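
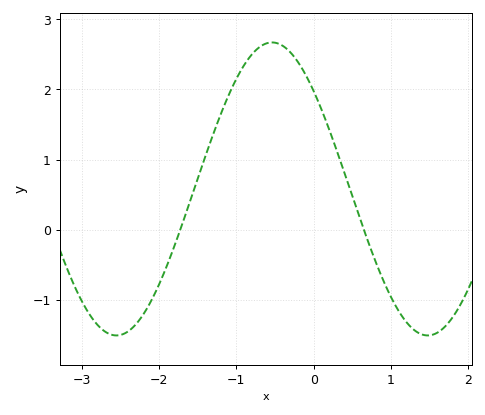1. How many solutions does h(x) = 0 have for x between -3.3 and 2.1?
2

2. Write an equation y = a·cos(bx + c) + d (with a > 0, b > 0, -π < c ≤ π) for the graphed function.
y = 2.09cos(1.6x + 0.84) + 0.58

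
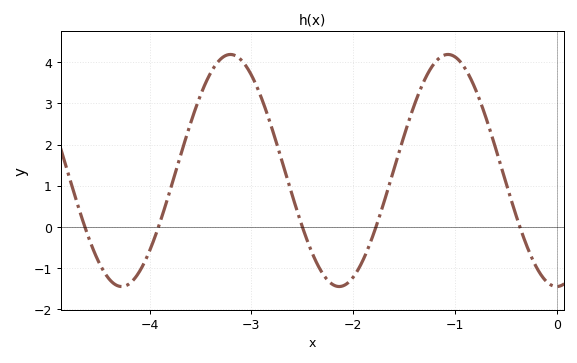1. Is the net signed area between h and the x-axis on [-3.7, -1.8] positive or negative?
positive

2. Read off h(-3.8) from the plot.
0.875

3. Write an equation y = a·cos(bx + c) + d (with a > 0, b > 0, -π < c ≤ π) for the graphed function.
y = 2.82cos(2.94x - 3.14) + 1.37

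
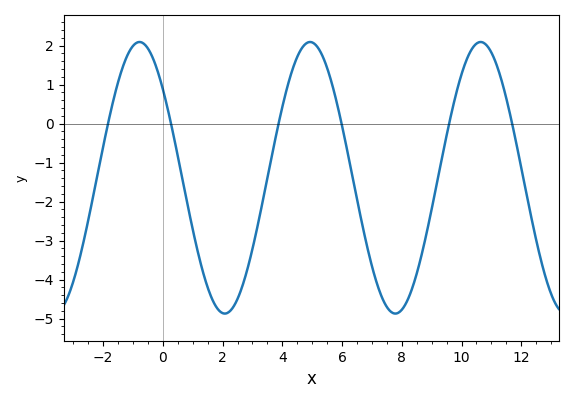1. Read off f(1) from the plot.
-2.7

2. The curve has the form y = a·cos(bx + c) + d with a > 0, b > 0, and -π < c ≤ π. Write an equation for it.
y = 3.48cos(1.1x + 0.86) - 1.39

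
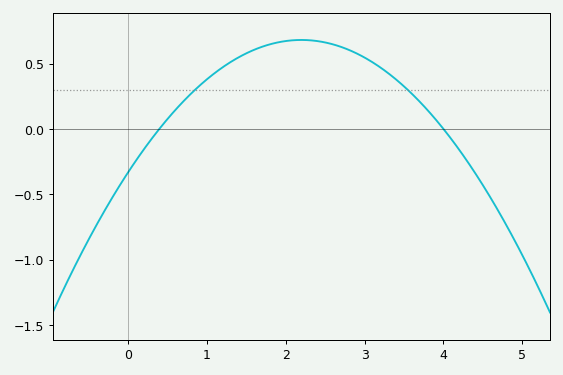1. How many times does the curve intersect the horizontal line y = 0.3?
2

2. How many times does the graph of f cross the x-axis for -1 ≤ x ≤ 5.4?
2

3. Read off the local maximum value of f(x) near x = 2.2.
0.7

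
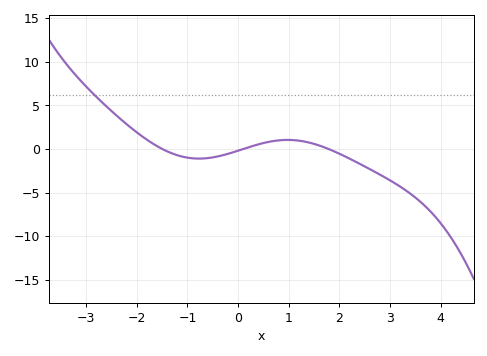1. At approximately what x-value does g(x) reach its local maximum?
0.978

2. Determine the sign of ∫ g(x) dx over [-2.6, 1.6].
positive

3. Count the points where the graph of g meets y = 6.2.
1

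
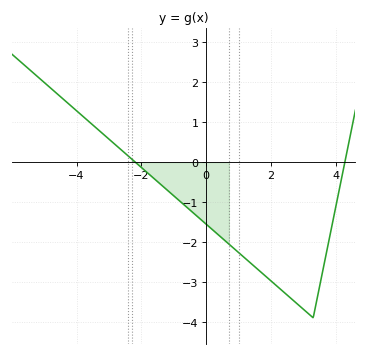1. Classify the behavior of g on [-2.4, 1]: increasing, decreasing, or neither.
decreasing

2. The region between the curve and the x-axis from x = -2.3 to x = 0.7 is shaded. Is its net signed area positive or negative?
negative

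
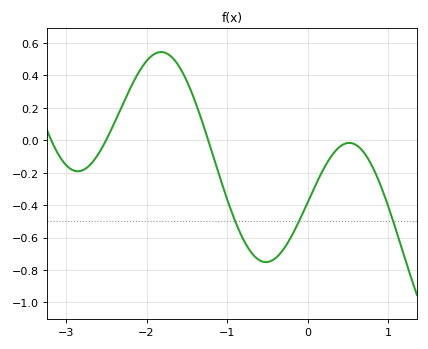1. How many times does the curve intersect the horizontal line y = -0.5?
3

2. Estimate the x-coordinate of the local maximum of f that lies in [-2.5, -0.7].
-1.8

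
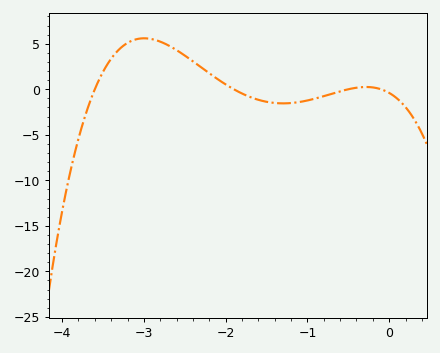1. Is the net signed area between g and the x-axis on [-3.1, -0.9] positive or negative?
positive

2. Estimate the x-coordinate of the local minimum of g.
-1.3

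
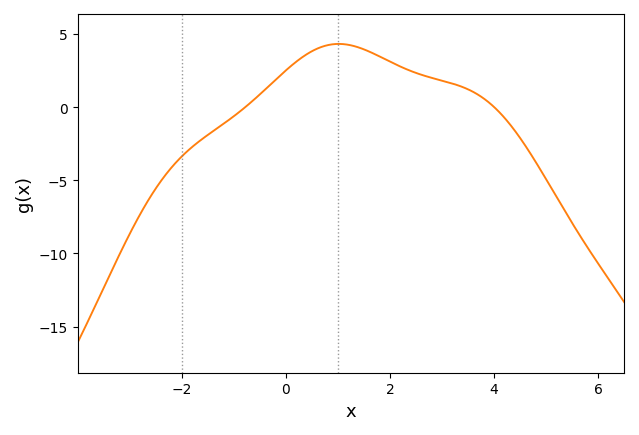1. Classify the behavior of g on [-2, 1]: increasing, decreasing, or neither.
increasing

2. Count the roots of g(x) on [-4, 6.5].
2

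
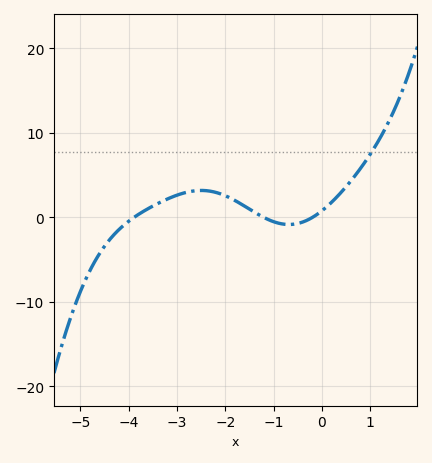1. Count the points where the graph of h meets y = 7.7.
1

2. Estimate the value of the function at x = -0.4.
-0.597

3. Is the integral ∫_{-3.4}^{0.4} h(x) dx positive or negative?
positive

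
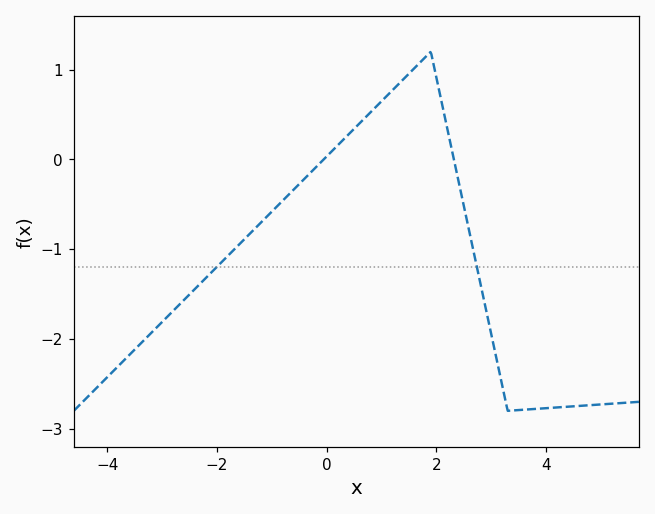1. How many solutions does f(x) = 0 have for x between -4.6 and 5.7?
2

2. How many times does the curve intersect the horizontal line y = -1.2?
2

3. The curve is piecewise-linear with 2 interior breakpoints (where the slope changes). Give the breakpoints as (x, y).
(1.9, 1.2); (3.3, -2.8)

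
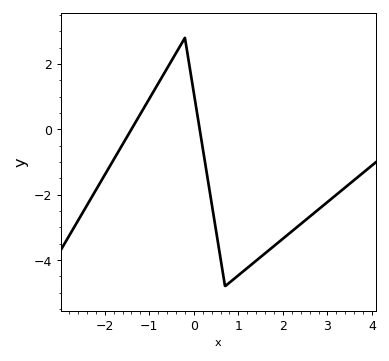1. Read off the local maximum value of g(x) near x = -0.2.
2.8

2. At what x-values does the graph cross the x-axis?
-1.4, 0.132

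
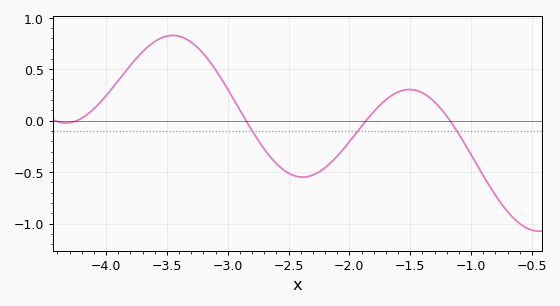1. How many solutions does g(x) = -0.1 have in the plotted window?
3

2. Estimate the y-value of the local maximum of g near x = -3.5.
0.827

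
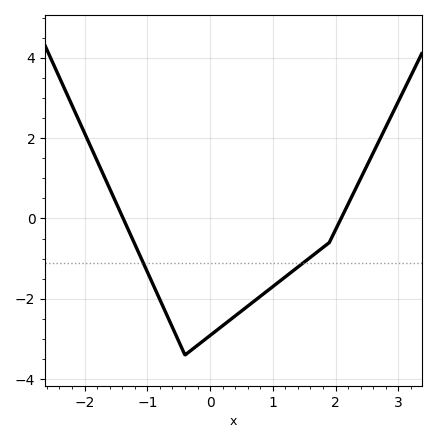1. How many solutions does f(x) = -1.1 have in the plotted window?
2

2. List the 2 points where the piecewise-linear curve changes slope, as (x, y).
(-0.4, -3.4); (1.9, -0.6)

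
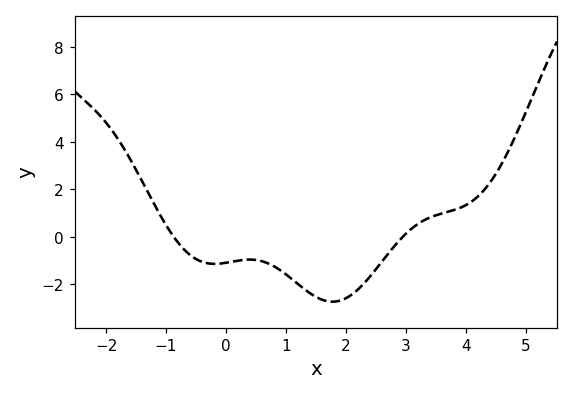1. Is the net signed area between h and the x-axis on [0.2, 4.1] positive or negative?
negative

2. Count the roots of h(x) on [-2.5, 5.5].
2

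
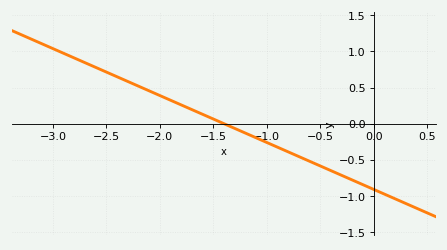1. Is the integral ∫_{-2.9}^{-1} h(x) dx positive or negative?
positive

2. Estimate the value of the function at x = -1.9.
0.325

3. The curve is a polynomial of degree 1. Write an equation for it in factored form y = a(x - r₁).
y = -0.65(x + 1.4)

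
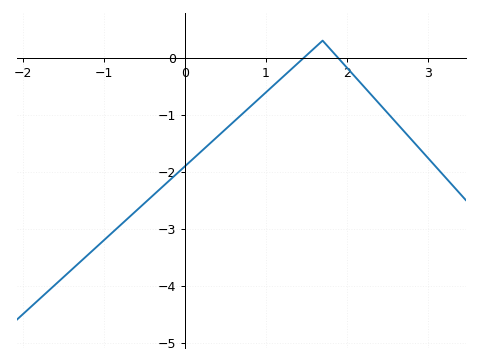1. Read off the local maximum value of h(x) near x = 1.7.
0.3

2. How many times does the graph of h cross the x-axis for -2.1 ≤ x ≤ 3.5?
2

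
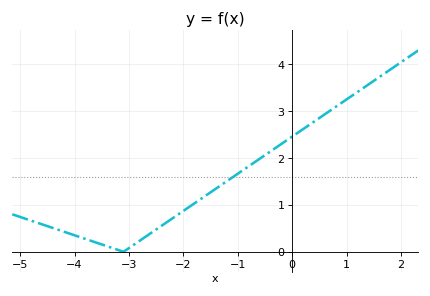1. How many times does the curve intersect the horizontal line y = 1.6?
1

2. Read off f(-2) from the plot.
0.873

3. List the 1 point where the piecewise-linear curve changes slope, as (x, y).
(-3.1, 0)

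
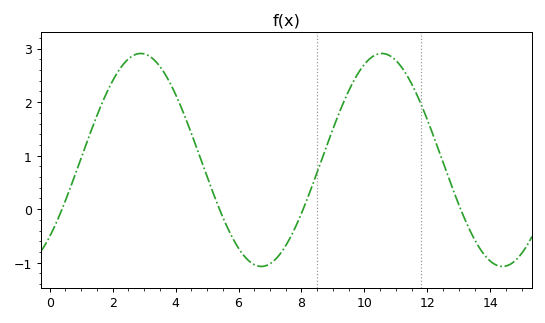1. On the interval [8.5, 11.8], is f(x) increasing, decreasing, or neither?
neither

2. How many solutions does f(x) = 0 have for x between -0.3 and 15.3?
4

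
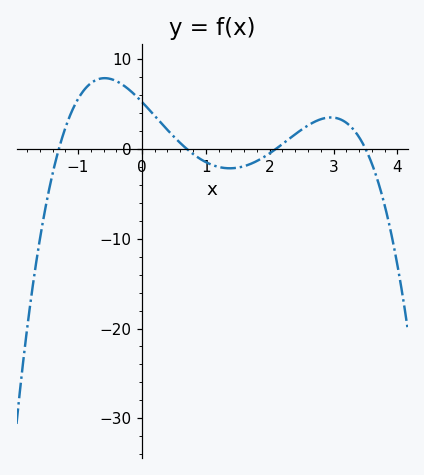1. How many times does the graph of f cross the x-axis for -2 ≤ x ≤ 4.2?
4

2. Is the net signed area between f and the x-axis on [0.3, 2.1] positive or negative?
negative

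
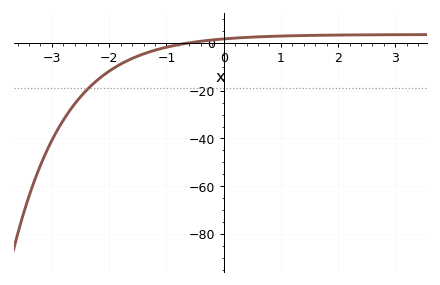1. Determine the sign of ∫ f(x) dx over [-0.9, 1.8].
positive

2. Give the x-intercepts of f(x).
-0.6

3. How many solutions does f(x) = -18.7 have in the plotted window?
1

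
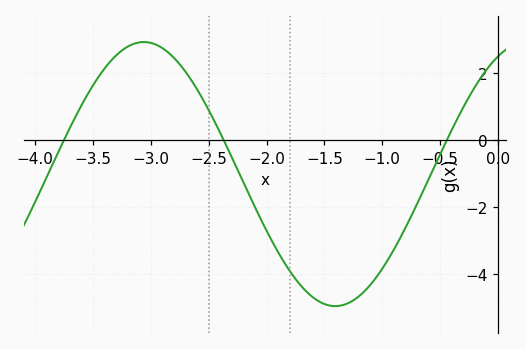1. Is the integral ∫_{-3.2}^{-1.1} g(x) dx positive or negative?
negative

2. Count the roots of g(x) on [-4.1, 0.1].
3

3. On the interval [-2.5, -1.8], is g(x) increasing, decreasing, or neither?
decreasing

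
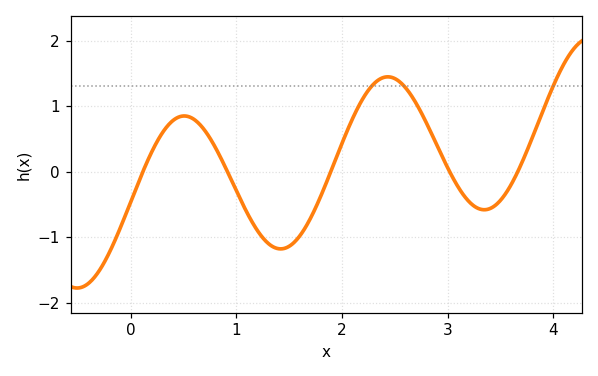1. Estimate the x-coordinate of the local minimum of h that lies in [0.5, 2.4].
1.42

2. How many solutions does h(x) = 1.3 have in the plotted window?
3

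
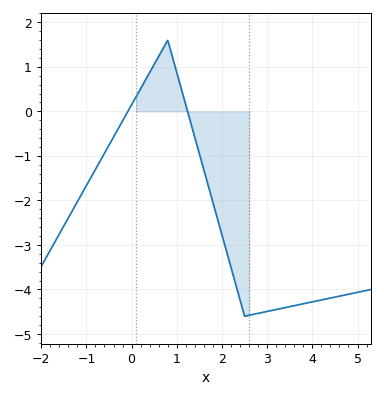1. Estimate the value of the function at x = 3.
-4.5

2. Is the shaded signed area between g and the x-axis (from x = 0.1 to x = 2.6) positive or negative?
negative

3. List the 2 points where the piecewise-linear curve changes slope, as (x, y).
(0.8, 1.6); (2.5, -4.6)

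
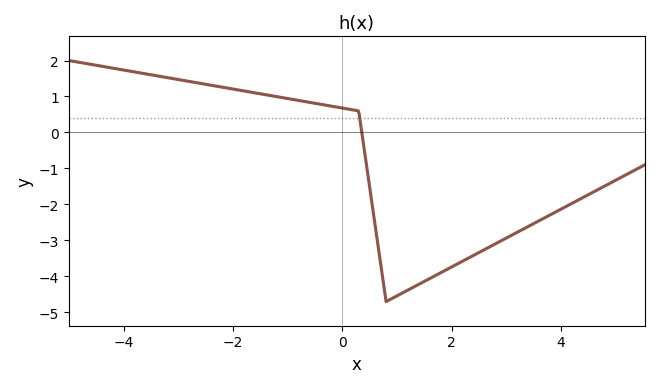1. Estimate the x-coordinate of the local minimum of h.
0.802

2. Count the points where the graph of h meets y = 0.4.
1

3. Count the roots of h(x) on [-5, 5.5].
1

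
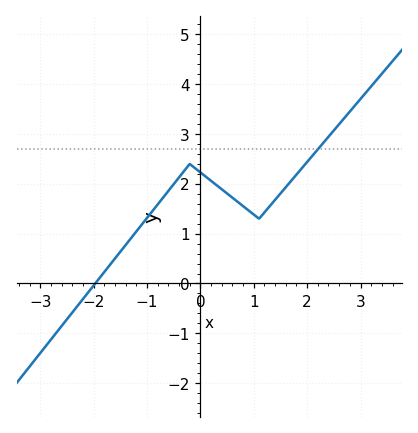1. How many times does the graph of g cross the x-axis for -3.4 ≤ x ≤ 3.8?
1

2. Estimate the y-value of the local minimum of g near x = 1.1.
1.3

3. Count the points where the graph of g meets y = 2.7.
1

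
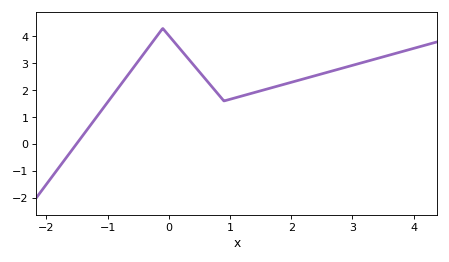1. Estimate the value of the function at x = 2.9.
2.9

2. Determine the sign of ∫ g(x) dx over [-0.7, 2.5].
positive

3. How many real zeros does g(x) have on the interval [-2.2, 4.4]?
1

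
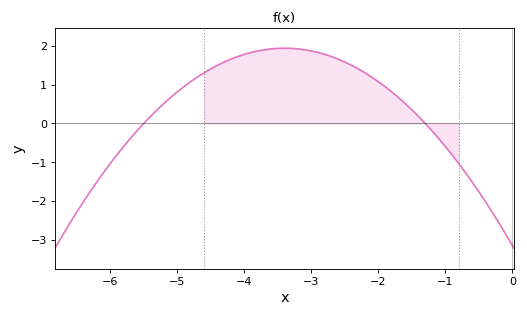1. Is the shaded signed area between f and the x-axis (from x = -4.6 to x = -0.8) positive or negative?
positive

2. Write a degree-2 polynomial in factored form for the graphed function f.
y = -0.44(x + 5.5)(x + 1.3)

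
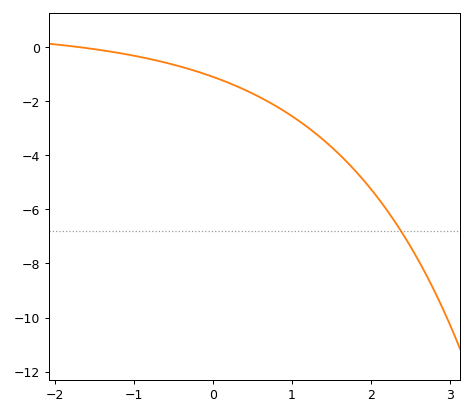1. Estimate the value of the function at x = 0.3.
-1.44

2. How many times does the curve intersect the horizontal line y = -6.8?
1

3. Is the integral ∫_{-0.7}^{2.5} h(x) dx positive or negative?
negative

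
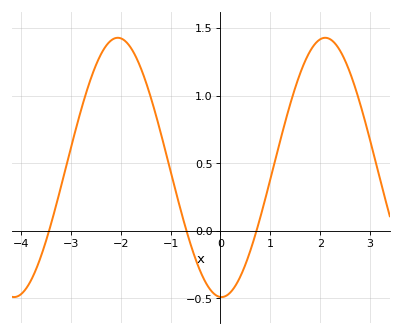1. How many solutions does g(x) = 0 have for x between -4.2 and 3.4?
3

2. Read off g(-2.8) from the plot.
0.891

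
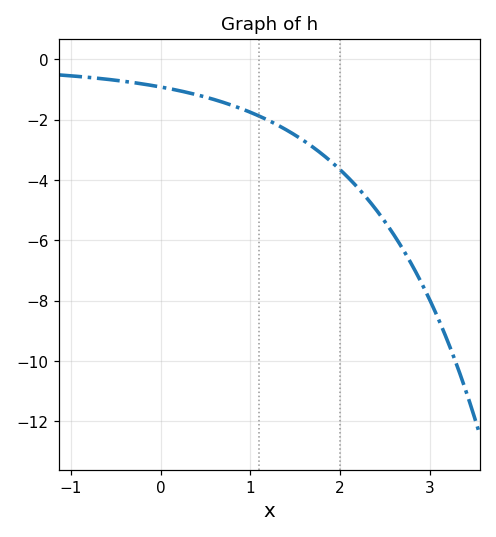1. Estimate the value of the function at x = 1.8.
-3.2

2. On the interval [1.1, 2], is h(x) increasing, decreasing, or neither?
decreasing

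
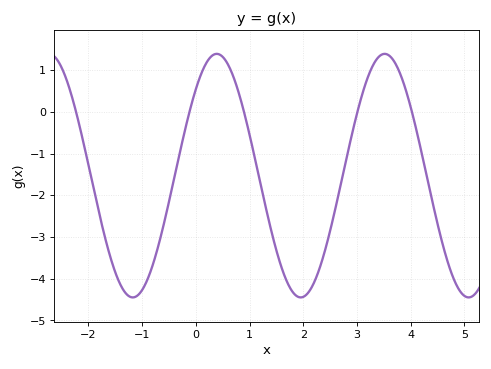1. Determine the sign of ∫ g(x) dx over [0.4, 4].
negative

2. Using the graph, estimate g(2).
-4.4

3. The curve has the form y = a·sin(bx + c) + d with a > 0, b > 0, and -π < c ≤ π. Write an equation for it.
y = 2.92sin(2x + 0.79) - 1.53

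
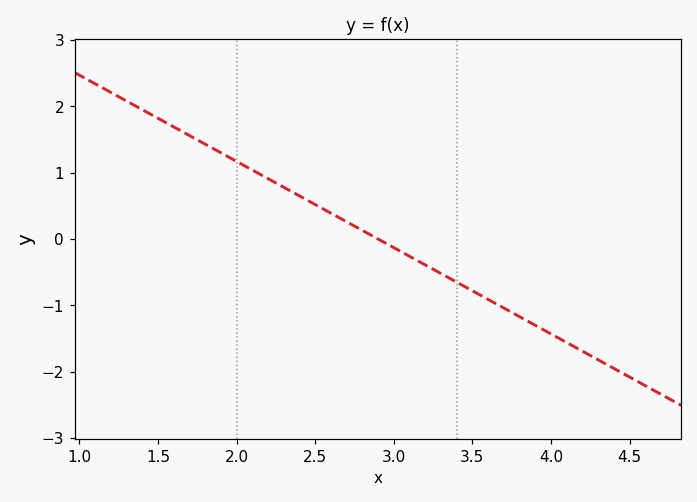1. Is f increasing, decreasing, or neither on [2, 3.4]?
decreasing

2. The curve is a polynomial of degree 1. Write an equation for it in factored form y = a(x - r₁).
y = -1.3(x - 2.9)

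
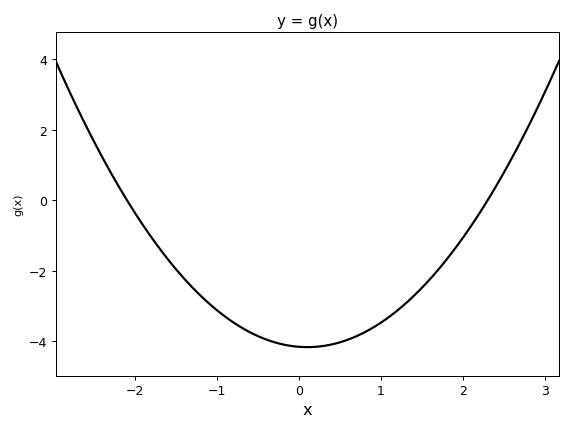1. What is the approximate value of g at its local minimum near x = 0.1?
-4.16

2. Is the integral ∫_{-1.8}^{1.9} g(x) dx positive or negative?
negative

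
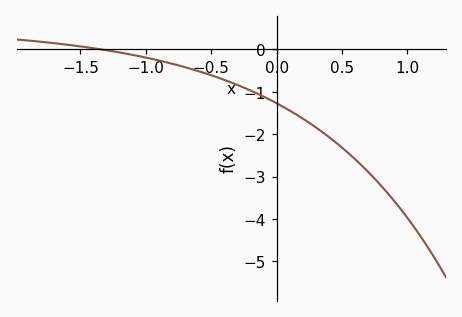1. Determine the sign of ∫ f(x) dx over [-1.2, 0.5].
negative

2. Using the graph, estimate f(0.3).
-1.8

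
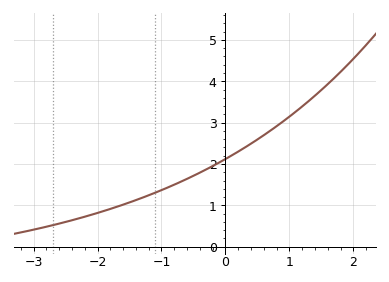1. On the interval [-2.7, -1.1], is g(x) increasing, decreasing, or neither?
increasing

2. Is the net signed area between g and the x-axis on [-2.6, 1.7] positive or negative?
positive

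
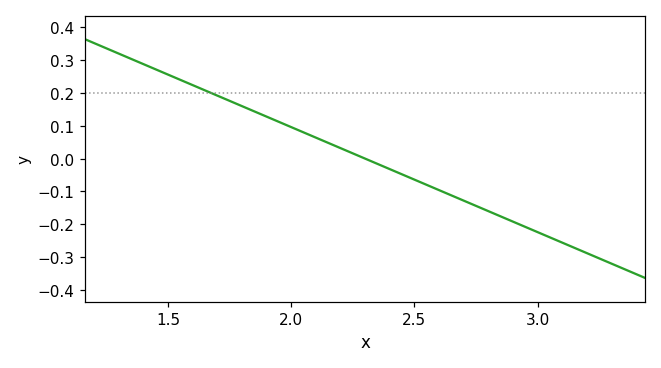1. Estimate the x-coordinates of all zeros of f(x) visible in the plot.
2.3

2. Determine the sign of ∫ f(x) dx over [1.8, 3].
negative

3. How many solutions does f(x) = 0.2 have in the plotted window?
1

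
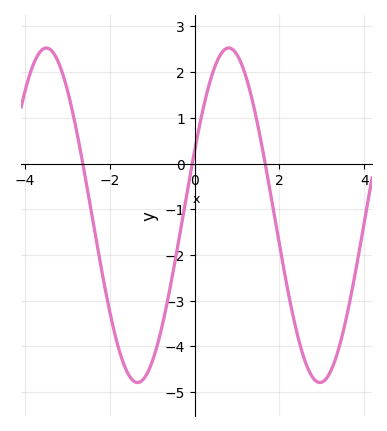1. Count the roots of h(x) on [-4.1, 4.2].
3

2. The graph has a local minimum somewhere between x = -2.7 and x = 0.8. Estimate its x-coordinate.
-1.35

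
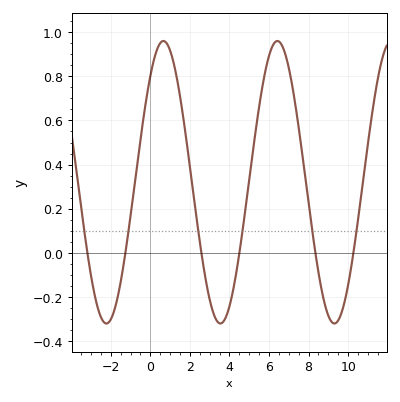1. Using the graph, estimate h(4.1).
-0.2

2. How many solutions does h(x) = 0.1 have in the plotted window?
6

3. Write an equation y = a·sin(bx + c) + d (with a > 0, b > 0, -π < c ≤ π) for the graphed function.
y = 0.64sin(1.1x + 0.85) + 0.32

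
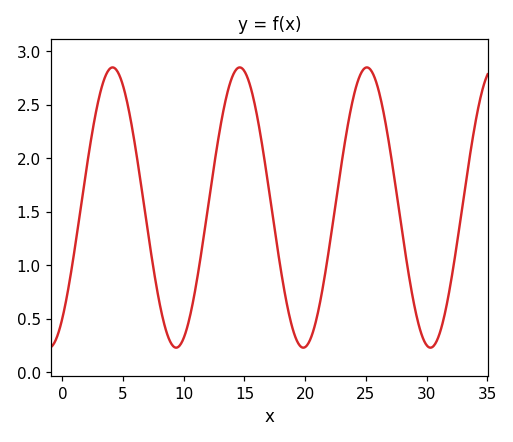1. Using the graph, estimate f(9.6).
0.25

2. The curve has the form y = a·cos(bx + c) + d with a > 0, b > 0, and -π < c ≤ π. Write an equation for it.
y = 1.31cos(0.6x - 2.5) + 1.54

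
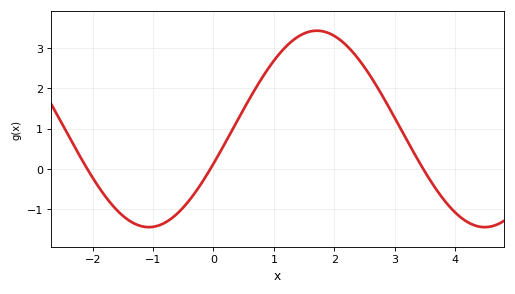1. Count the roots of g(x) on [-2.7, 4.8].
3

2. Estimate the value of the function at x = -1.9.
-0.5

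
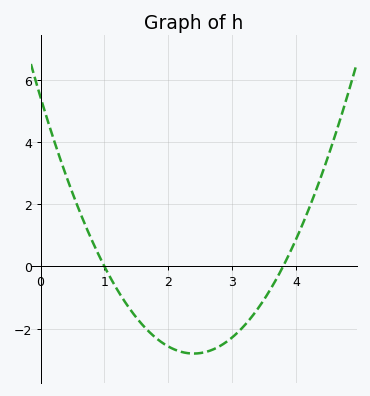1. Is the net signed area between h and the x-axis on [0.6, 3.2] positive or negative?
negative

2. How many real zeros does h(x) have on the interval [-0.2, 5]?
2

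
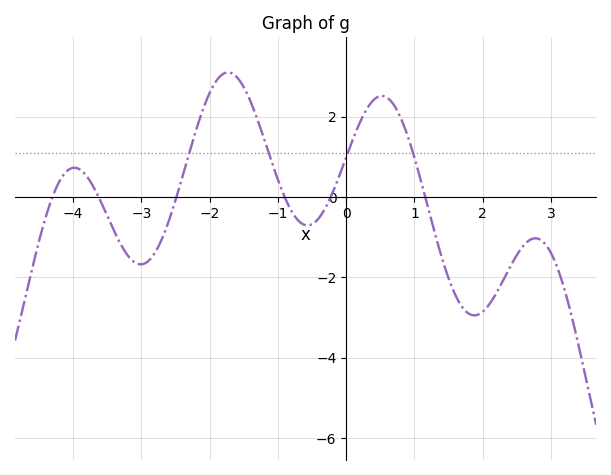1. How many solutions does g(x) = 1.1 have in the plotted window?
4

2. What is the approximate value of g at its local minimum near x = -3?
-1.68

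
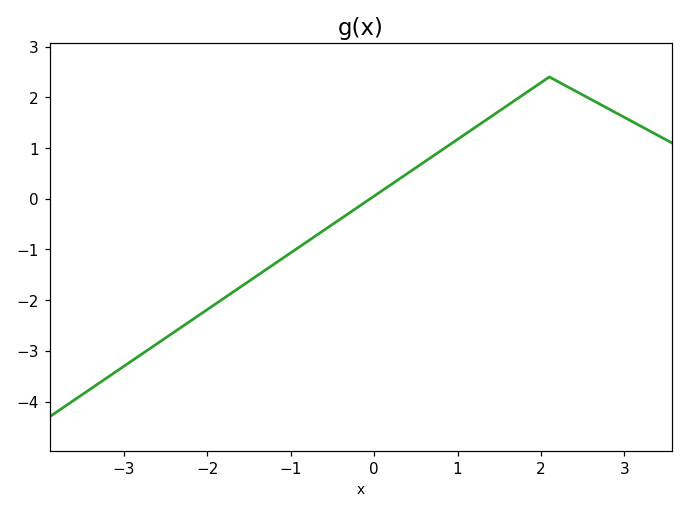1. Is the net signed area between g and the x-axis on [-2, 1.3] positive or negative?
negative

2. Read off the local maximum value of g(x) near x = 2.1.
2.4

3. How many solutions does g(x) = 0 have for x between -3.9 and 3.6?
1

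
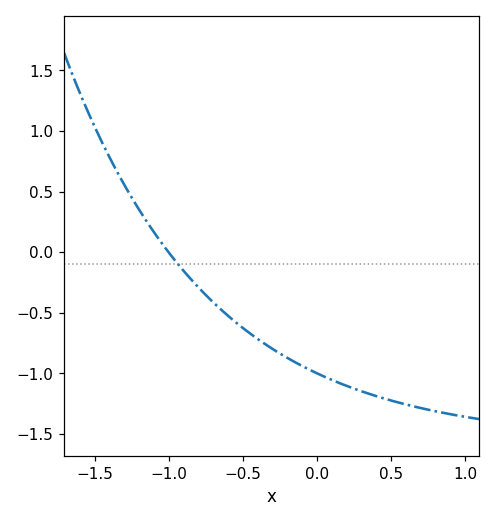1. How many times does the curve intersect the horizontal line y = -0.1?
1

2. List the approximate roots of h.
-1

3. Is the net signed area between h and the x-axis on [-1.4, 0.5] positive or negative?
negative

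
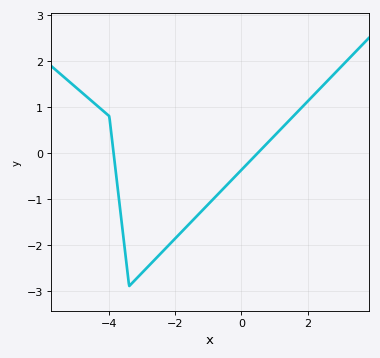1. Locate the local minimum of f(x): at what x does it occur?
-3.4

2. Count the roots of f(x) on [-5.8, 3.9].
2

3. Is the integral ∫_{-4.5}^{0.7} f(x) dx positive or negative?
negative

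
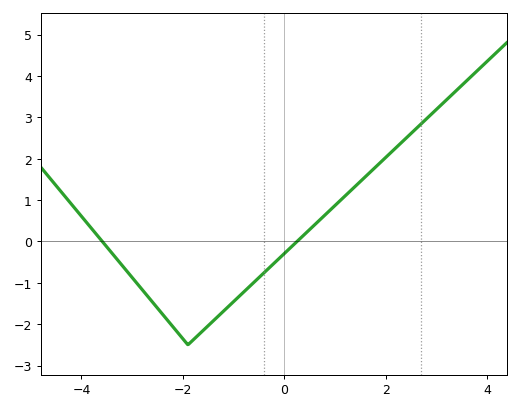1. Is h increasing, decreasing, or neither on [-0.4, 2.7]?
increasing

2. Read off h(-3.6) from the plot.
0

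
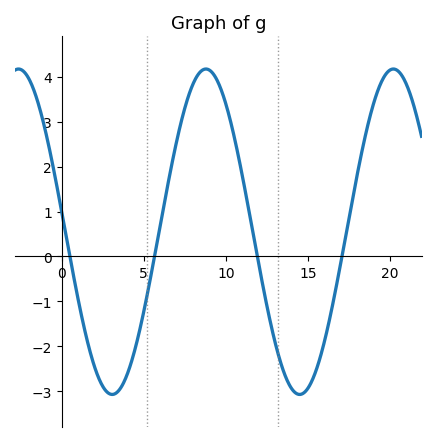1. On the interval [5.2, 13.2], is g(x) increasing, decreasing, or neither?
neither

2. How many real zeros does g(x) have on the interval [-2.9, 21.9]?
4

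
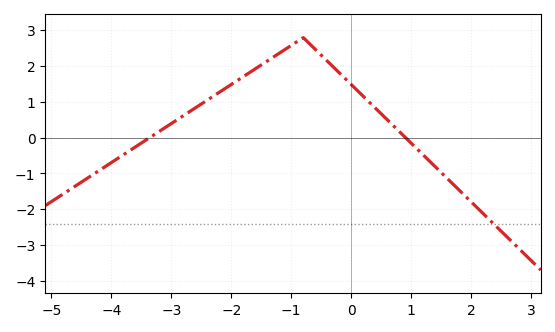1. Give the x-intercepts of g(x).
-3.36, 0.906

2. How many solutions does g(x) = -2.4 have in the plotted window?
1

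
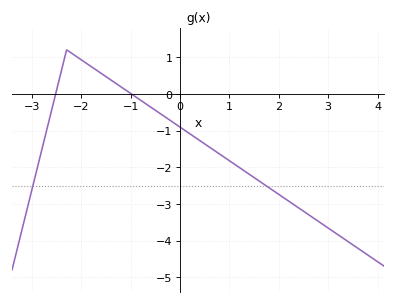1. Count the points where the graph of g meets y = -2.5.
2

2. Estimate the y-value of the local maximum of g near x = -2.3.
1.2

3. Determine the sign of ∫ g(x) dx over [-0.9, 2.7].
negative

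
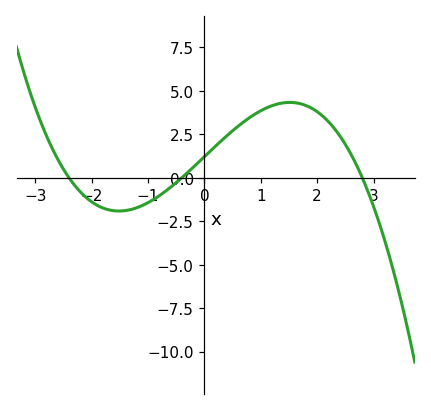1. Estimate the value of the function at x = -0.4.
0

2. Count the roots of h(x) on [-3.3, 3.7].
3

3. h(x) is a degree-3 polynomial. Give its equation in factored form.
y = -0.45(x + 2.4)(x + 0.4)(x - 2.8)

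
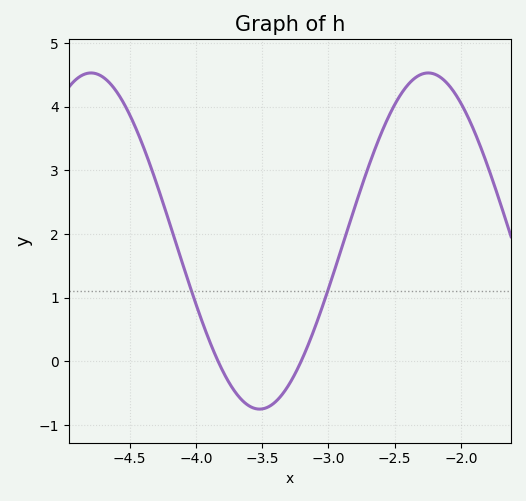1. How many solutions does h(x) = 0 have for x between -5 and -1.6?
2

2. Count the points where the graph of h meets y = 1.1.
2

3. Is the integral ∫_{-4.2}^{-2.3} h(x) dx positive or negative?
positive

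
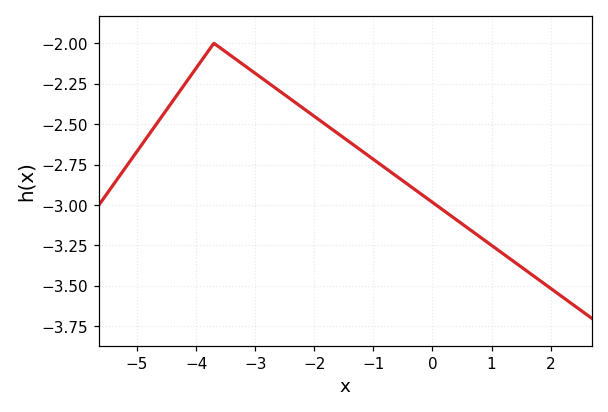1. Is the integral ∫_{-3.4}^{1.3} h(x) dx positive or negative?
negative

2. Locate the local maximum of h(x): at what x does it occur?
-3.6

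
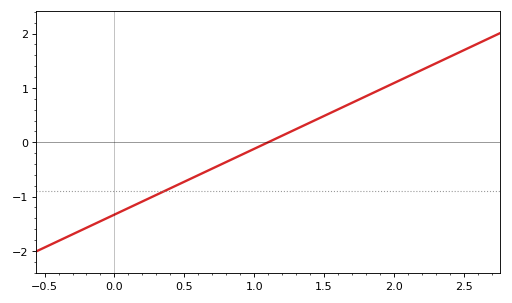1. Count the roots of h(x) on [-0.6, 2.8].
1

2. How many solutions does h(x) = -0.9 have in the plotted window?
1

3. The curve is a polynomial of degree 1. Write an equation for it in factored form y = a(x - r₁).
y = 1.21(x - 1.1)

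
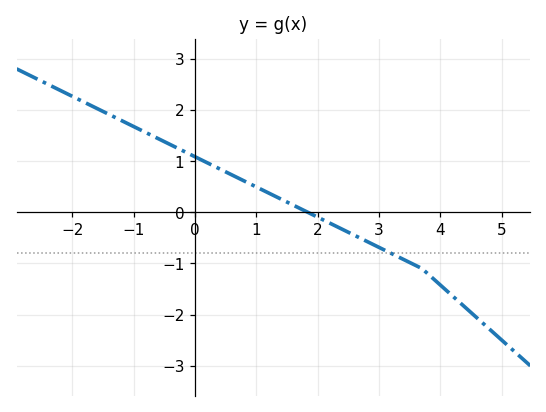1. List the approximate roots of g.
1.8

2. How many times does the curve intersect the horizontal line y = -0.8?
1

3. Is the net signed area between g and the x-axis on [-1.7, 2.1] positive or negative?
positive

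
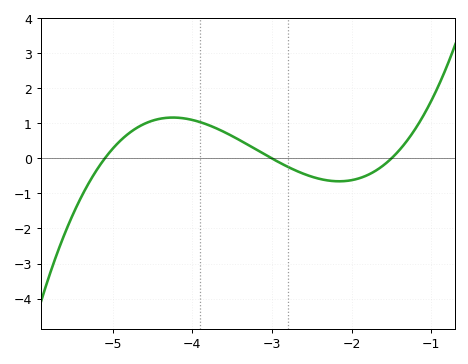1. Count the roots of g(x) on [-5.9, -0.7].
3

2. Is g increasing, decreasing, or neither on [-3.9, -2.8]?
decreasing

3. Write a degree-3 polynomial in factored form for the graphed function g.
y = 0.4(x + 5.1)(x + 3)(x + 1.5)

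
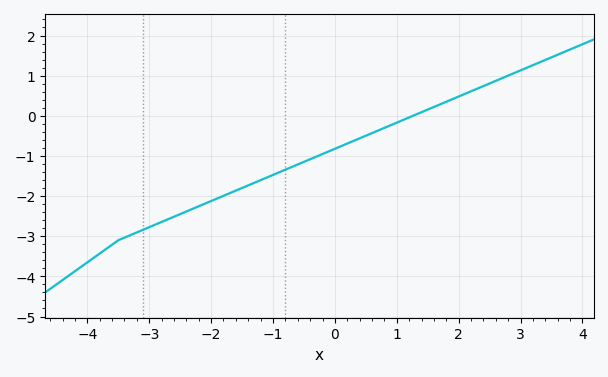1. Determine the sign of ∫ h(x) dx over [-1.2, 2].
negative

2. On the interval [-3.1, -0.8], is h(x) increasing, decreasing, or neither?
increasing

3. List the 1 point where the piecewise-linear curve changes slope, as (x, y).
(-3.5, -3.1)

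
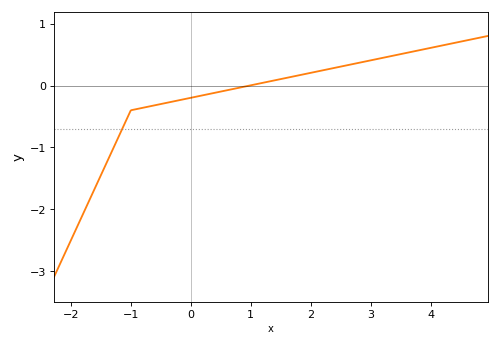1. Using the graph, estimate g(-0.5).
-0.299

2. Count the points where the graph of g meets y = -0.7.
1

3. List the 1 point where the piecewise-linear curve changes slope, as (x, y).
(-1, -0.4)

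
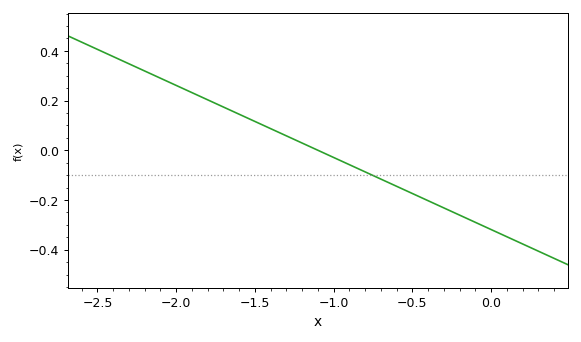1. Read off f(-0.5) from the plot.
-0.174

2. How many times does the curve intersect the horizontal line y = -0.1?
1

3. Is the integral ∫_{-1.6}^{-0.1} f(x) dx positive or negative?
negative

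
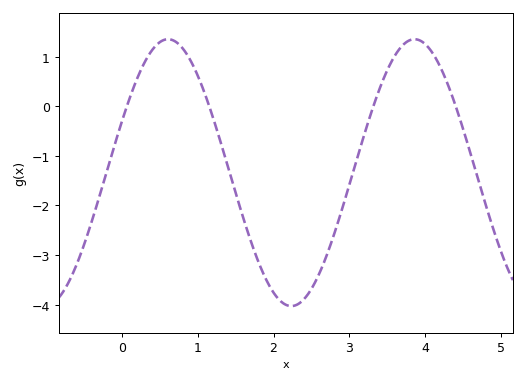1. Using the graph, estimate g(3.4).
0.349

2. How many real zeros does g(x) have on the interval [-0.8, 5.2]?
4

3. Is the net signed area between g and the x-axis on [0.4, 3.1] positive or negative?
negative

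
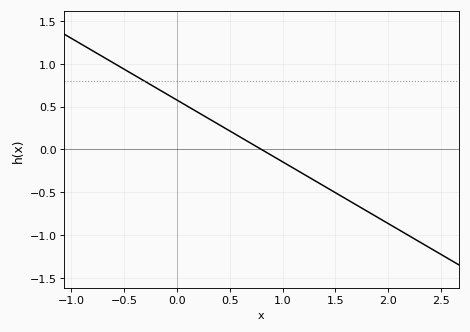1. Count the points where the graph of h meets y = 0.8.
1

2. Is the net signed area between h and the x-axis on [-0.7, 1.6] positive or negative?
positive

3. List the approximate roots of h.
0.8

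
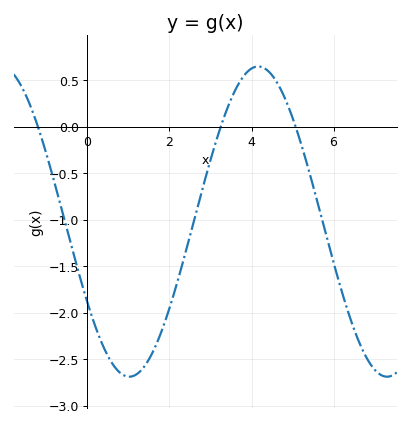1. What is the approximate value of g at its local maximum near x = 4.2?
0.65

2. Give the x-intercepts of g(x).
-1.21, 3.25, 5.08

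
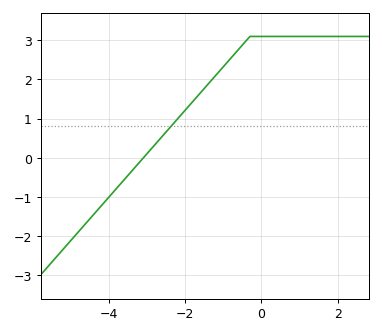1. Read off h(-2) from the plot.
1.21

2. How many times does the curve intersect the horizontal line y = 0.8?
1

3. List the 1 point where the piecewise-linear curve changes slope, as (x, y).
(-0.3, 3.1)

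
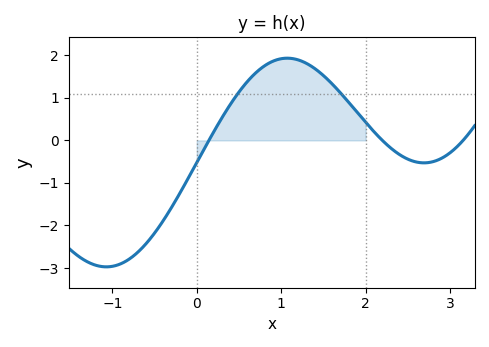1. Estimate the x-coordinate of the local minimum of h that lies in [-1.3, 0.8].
-1.1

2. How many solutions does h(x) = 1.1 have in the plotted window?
2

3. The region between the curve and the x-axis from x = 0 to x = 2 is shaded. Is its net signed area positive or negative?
positive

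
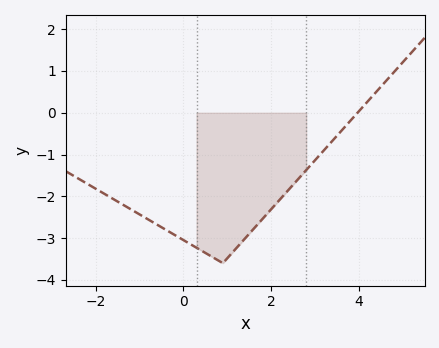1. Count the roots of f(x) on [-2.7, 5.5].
1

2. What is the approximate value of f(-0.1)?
-2.99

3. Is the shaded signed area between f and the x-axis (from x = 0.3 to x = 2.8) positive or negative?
negative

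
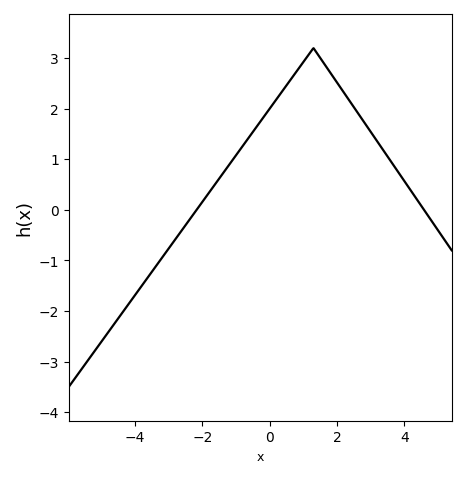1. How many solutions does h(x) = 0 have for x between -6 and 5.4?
2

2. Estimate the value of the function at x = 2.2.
2.32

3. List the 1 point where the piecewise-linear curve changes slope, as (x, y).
(1.3, 3.2)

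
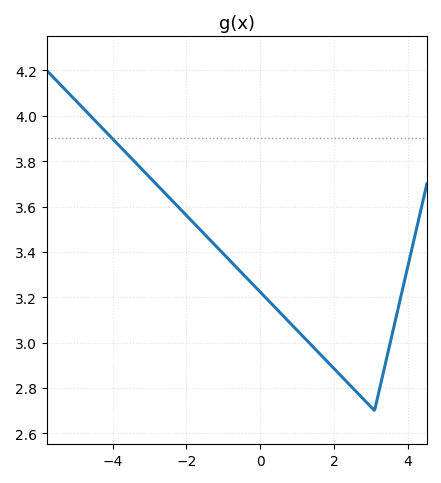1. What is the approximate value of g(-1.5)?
3.48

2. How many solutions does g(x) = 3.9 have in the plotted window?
1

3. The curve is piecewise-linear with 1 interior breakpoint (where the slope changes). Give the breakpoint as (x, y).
(3.1, 2.7)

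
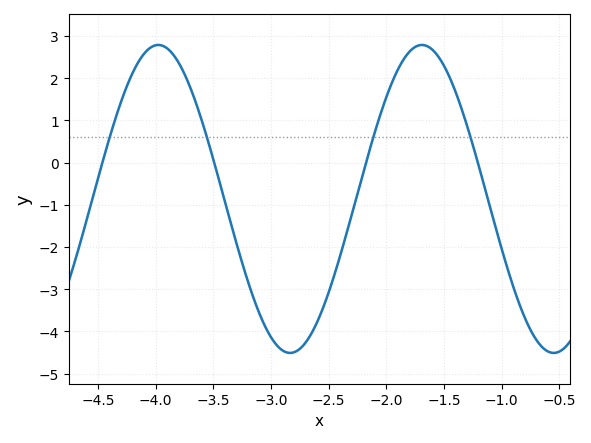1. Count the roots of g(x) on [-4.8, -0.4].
4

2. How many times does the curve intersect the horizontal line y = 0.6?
4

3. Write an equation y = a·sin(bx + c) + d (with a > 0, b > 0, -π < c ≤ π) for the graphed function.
y = 3.65sin(2.75x - 0.06) - 0.86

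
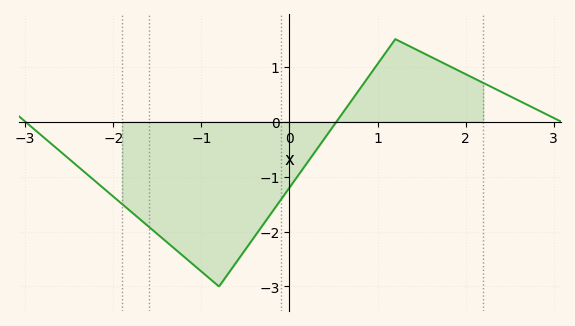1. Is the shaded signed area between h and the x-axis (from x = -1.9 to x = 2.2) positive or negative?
negative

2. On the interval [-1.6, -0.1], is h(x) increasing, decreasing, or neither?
neither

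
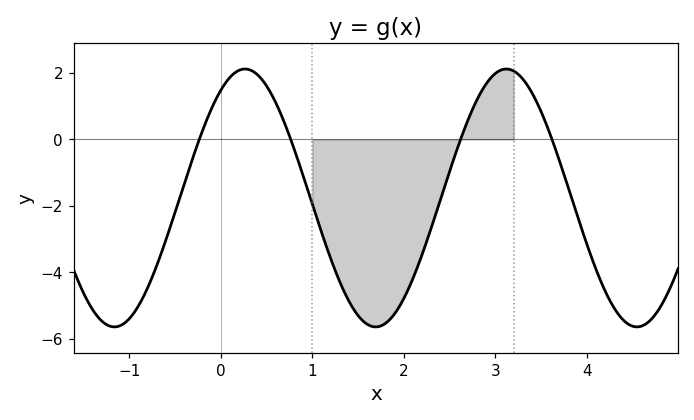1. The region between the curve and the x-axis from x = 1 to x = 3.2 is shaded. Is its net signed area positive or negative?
negative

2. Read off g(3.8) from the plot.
-1.4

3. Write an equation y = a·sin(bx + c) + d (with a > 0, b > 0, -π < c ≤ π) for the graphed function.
y = 3.88sin(2.2x + 0.99) - 1.76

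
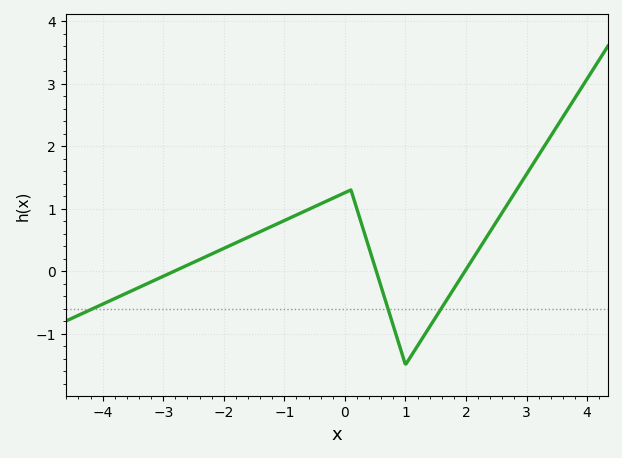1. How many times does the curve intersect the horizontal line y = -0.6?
3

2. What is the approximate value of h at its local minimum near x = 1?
-1.5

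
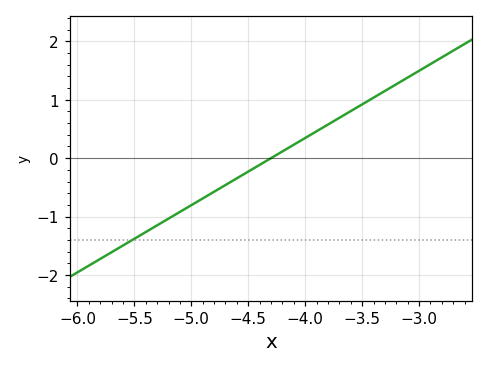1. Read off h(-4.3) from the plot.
0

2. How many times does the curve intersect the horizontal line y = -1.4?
1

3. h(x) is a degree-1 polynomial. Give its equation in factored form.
y = 1.15(x + 4.3)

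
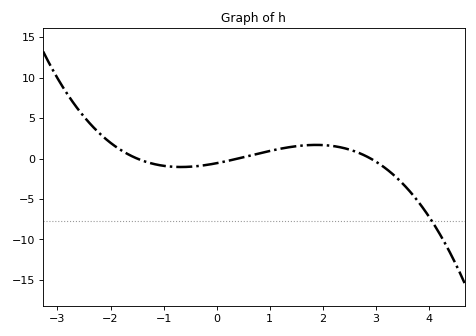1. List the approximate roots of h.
-1.5, 0.4, 2.9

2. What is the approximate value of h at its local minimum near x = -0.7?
-1.05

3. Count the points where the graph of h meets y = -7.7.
1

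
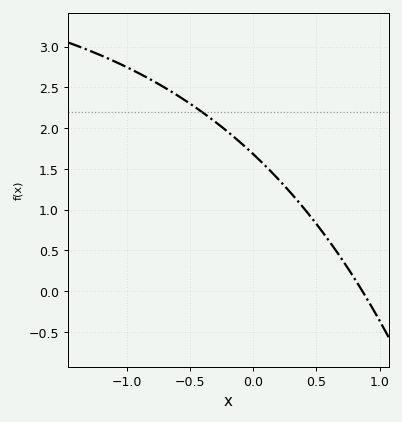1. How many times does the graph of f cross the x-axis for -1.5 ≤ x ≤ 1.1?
1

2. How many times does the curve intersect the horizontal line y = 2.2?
1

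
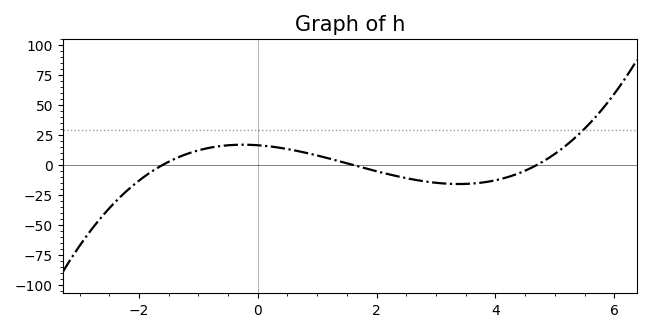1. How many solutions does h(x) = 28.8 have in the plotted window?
1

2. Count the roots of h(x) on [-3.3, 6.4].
3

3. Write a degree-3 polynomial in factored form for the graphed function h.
y = 1.36(x + 1.6)(x - 1.6)(x - 4.7)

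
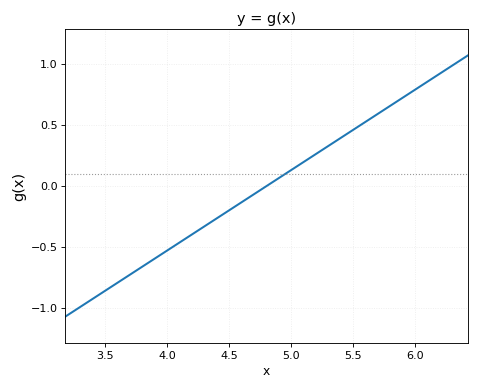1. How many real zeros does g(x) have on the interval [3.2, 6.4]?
1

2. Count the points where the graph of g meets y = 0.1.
1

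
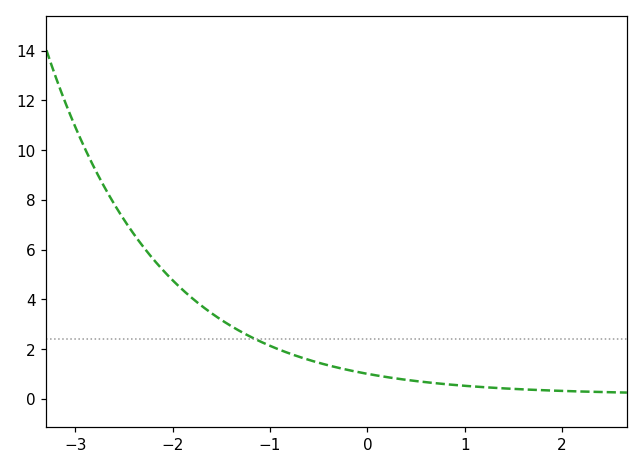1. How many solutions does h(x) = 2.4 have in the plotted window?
1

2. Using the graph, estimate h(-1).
2.2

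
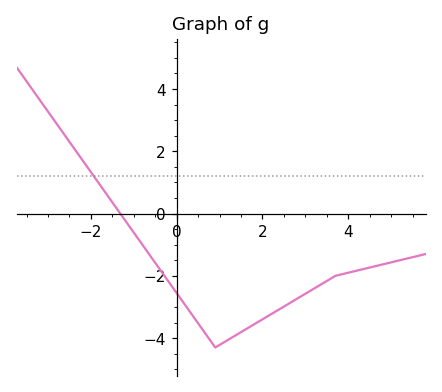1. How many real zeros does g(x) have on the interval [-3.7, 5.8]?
1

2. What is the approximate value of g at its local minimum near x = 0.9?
-4.2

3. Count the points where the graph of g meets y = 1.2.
1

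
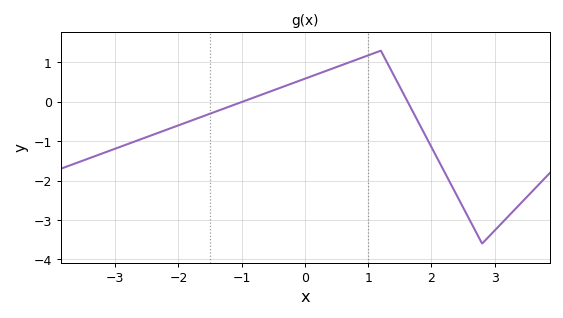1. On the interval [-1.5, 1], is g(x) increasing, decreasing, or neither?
increasing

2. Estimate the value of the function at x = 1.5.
0.4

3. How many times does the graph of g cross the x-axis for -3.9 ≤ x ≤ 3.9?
2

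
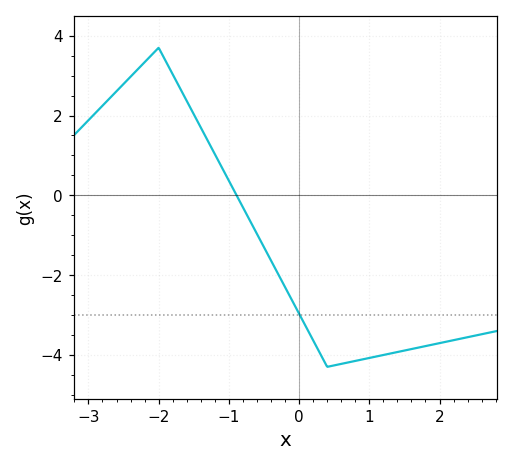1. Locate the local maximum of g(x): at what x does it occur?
-2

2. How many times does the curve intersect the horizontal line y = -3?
1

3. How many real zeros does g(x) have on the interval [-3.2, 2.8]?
1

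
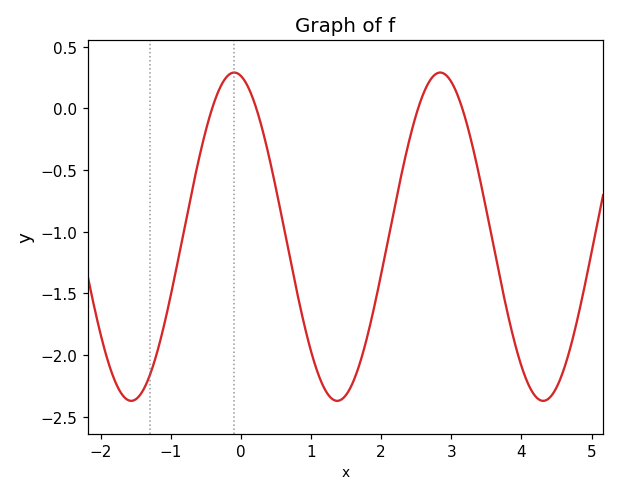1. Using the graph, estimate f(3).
0.215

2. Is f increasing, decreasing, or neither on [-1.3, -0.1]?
increasing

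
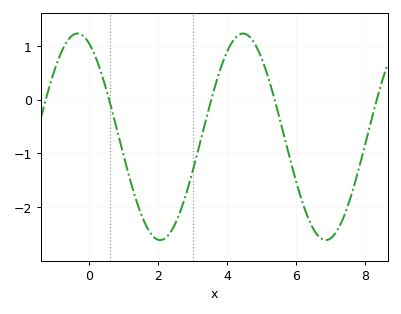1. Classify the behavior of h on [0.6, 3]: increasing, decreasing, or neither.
neither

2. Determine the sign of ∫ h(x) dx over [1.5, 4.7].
negative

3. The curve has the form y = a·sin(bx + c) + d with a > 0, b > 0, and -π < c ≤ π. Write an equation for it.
y = 1.92sin(1.31x + 2.01) - 0.69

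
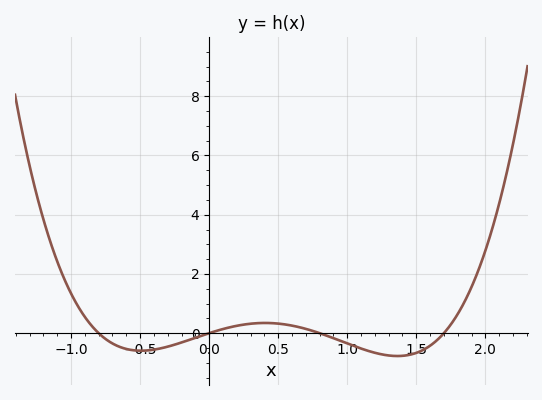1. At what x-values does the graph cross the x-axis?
-0.8, 0, 0.8, 1.7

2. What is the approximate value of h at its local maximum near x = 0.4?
0.4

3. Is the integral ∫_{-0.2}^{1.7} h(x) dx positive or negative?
negative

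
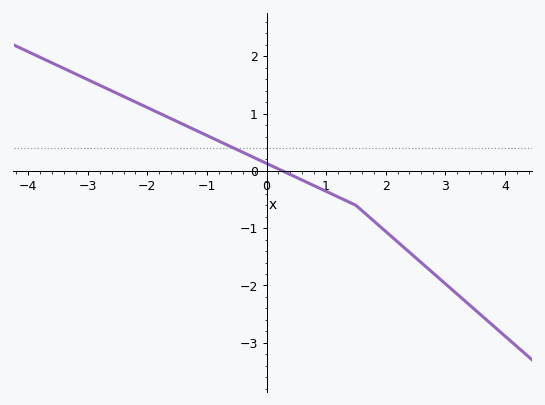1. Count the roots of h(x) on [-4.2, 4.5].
1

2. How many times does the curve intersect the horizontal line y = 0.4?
1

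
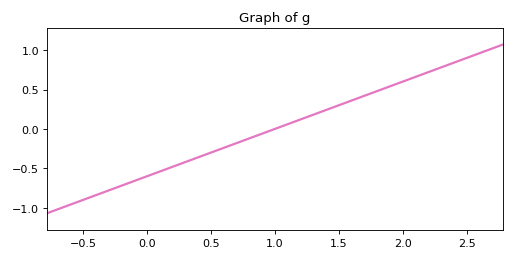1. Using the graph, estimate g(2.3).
0.8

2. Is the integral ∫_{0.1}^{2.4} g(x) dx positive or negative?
positive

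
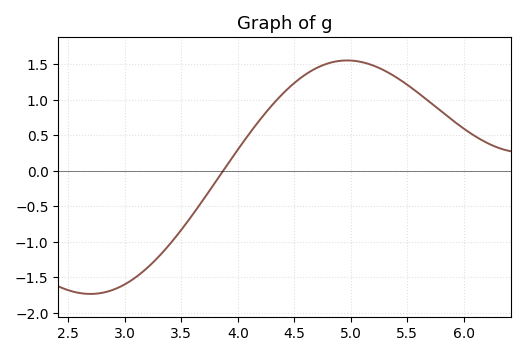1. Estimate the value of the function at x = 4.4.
1.09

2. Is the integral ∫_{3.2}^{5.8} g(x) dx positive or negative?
positive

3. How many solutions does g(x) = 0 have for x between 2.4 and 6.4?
1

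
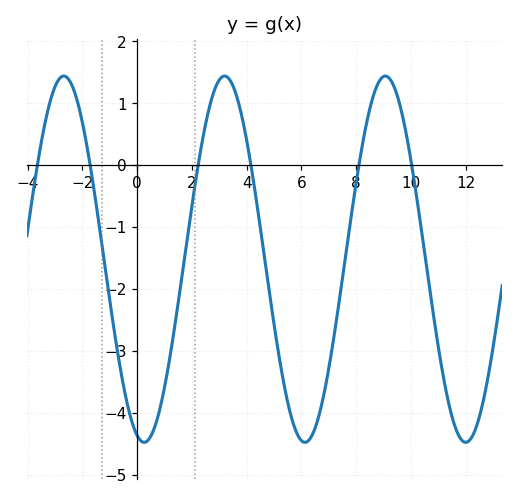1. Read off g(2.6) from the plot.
0.9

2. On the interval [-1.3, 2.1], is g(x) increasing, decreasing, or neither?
neither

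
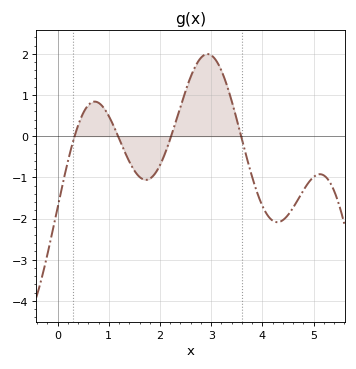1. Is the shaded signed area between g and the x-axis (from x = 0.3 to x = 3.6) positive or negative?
positive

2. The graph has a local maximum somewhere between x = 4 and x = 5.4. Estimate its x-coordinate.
5.12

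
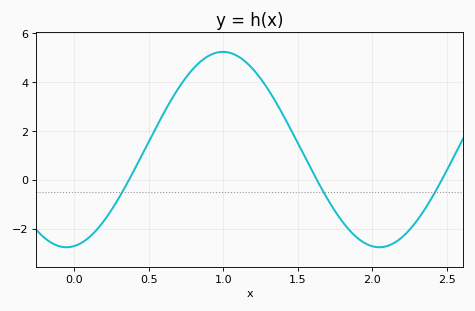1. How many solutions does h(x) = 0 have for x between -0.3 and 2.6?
3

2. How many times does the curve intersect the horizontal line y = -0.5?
3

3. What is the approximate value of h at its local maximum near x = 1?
5.24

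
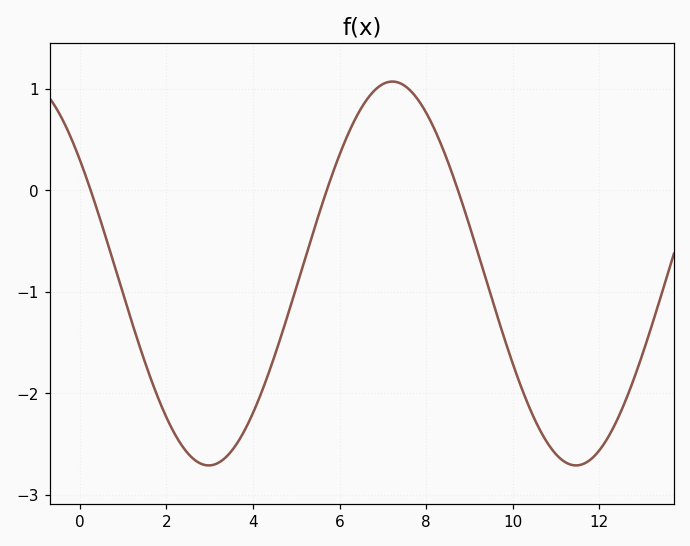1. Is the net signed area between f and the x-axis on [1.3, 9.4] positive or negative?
negative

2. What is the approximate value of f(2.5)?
-2.59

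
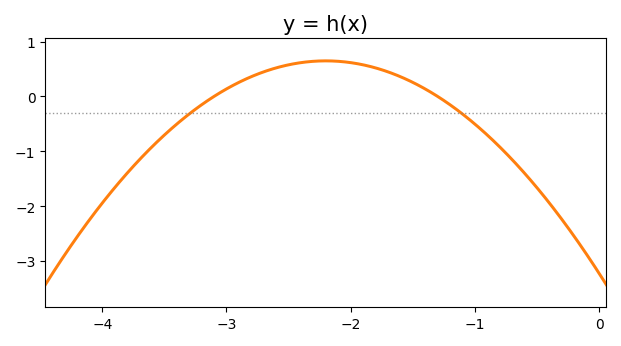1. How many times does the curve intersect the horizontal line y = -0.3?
2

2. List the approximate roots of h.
-3.1, -1.3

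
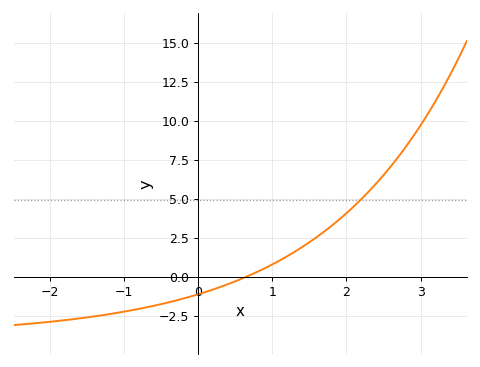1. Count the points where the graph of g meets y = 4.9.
1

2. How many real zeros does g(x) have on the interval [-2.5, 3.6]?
1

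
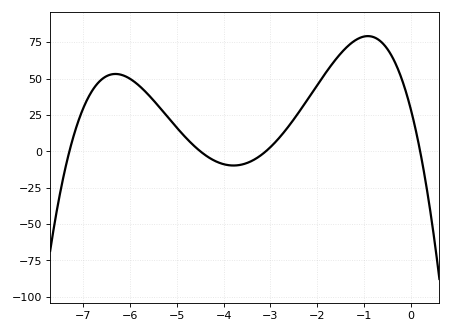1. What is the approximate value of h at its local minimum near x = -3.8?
-9.74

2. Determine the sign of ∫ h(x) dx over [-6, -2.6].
positive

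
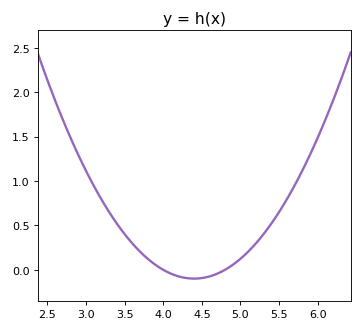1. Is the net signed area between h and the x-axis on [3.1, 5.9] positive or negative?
positive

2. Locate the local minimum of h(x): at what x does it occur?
4.4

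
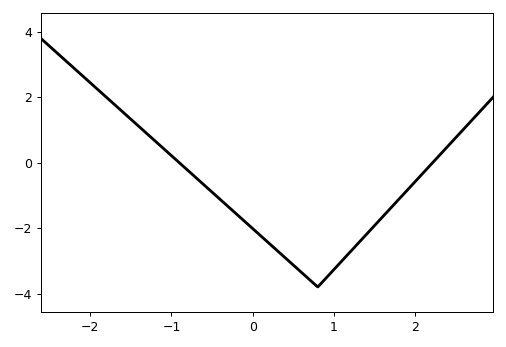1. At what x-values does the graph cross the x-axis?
-0.9, 2.2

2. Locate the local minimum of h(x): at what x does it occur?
0.8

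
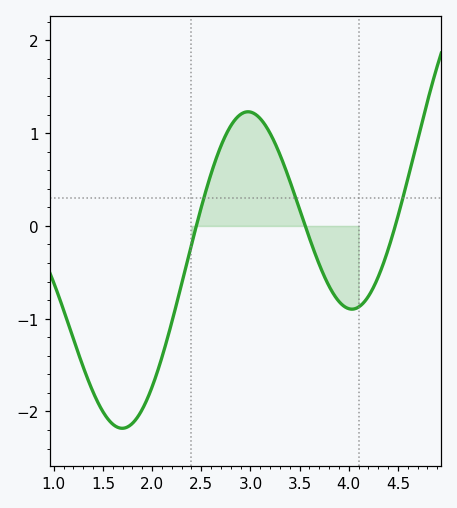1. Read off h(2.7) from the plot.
0.863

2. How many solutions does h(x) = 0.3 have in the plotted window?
3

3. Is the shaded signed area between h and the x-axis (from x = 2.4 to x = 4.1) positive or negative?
positive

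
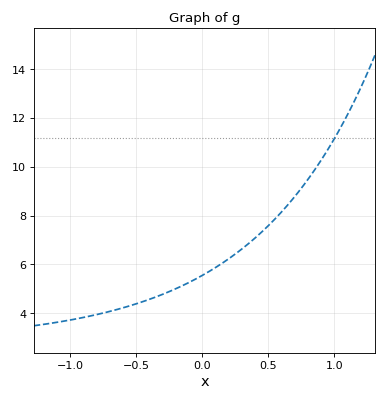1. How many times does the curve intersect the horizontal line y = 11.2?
1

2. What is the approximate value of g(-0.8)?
3.95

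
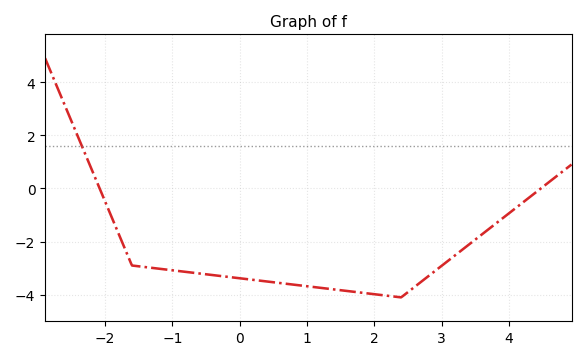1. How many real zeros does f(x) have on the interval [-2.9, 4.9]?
2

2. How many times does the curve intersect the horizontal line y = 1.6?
1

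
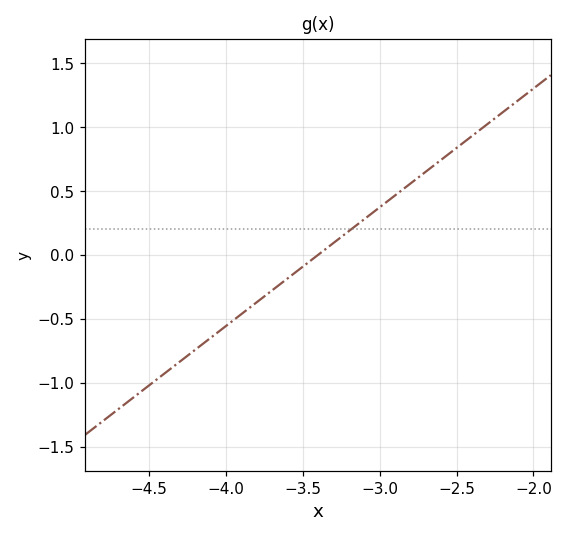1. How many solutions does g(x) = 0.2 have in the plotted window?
1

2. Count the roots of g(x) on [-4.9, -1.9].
1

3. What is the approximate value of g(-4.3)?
-0.85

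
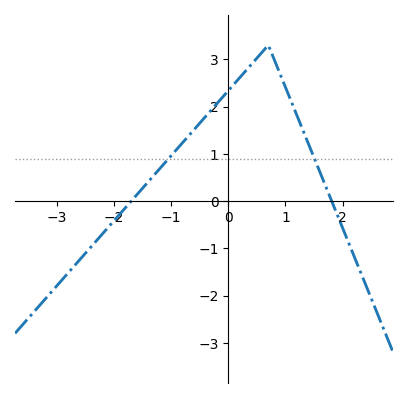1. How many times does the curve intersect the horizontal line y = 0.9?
2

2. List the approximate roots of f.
-1.7, 1.81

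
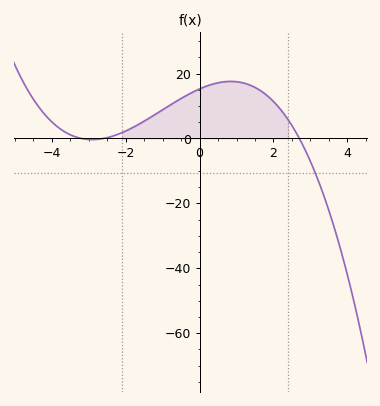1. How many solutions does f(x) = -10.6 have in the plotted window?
1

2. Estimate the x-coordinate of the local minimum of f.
-2.91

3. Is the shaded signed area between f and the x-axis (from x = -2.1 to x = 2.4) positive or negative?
positive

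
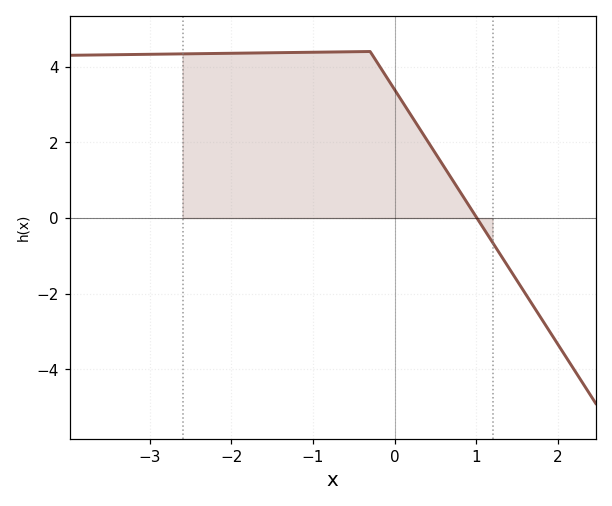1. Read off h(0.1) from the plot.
3.05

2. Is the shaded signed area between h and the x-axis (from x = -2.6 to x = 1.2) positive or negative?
positive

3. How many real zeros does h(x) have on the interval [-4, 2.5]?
1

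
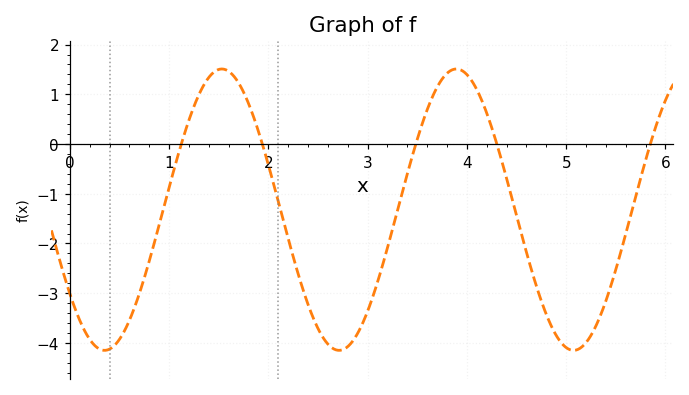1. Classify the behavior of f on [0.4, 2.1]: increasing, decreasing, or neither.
neither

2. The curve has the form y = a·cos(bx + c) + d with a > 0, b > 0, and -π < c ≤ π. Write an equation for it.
y = 2.83cos(2.66x + 2.21) - 1.32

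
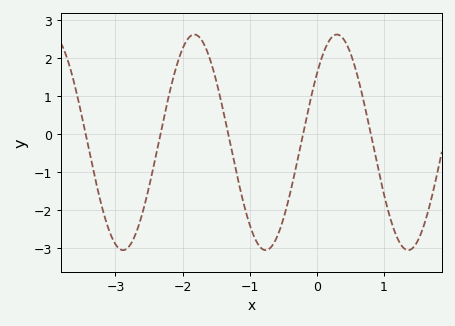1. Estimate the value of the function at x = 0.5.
2.1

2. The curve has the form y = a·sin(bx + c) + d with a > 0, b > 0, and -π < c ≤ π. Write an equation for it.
y = 2.84sin(3x + 0.69) - 0.21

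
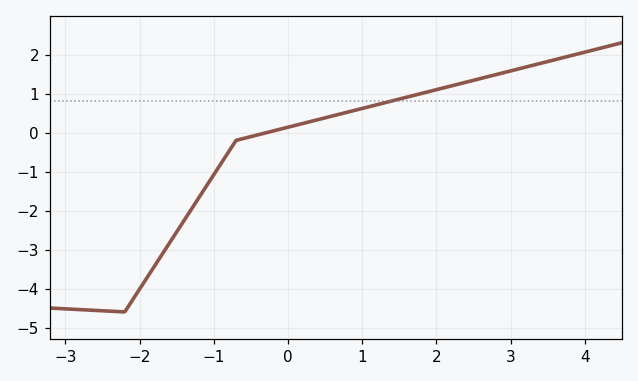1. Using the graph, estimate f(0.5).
0.377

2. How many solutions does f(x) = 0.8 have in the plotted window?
1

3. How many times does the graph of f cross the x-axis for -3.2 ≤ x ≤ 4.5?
1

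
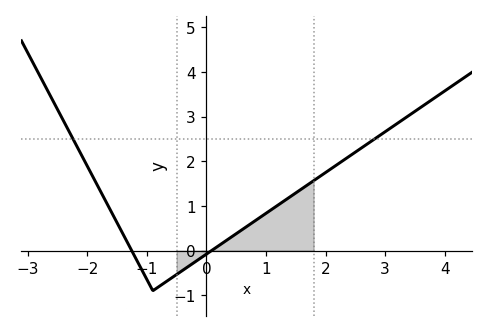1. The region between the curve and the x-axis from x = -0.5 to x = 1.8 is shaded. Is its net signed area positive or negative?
positive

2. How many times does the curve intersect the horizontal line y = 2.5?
2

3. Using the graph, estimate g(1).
0.8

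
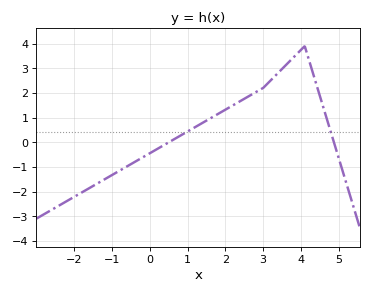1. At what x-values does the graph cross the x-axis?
0.6, 4.8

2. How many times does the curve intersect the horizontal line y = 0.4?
2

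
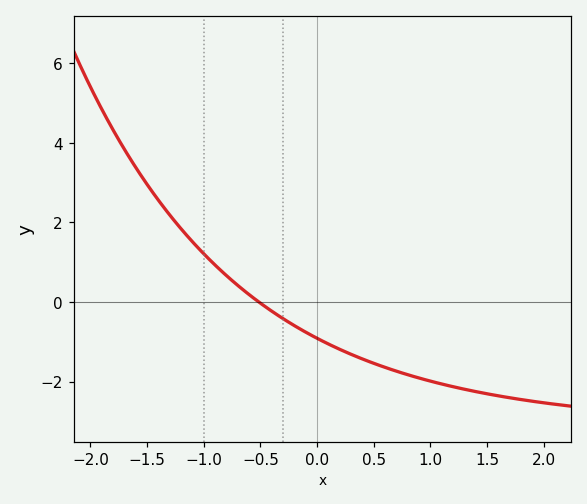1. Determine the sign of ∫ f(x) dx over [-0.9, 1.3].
negative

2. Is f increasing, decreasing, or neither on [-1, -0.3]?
decreasing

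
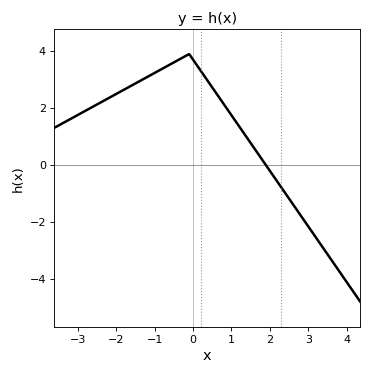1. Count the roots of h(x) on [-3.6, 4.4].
1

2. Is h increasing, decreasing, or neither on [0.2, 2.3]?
decreasing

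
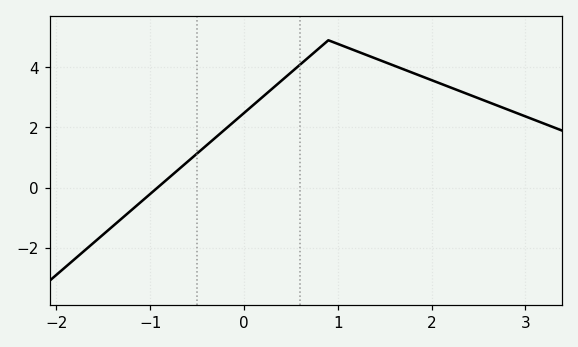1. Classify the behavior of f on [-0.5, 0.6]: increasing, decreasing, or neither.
increasing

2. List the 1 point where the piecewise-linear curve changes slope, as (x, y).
(0.9, 4.9)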